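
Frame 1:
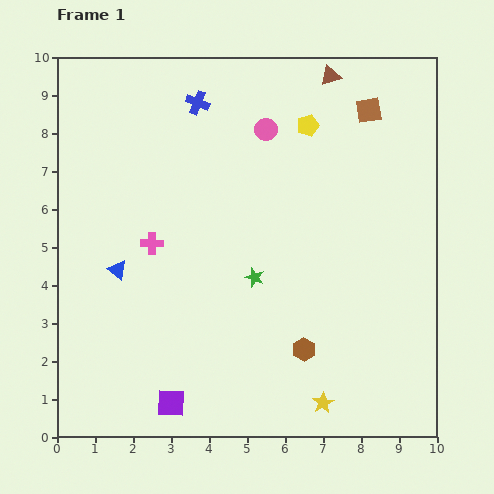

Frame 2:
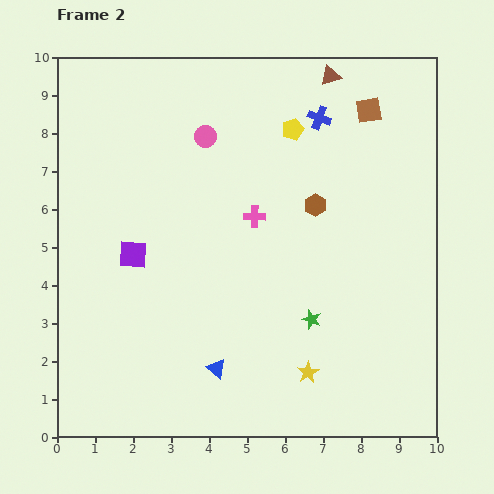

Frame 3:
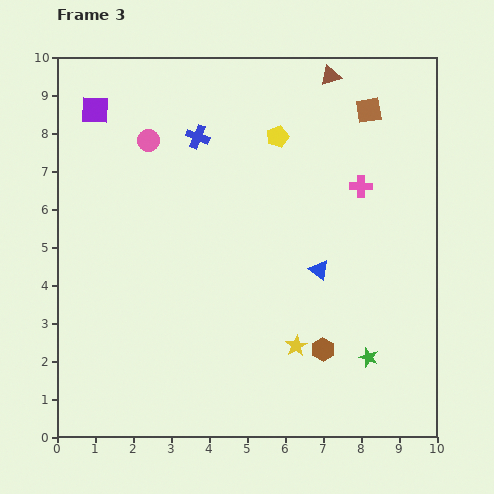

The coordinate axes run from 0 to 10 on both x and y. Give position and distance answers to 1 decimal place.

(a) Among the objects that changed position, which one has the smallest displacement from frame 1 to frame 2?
the yellow pentagon

(moved 0.4)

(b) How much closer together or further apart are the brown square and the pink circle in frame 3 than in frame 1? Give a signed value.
+3.2

Distance in frame 1: 2.7. Distance in frame 3: 5.9.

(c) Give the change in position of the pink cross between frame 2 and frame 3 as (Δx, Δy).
(2.8, 0.8)

The pink cross was at (5.2, 5.8) in frame 2 and (8.0, 6.6) in frame 3.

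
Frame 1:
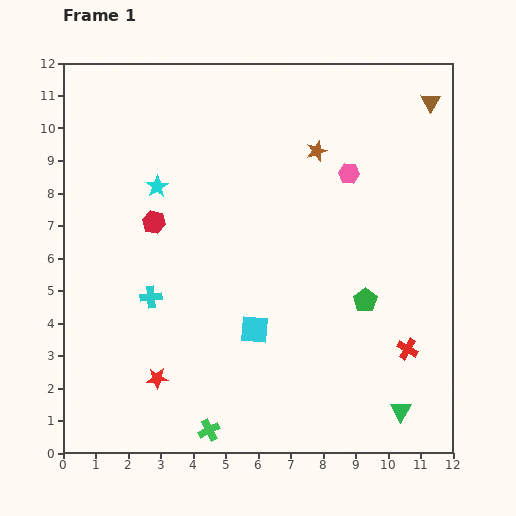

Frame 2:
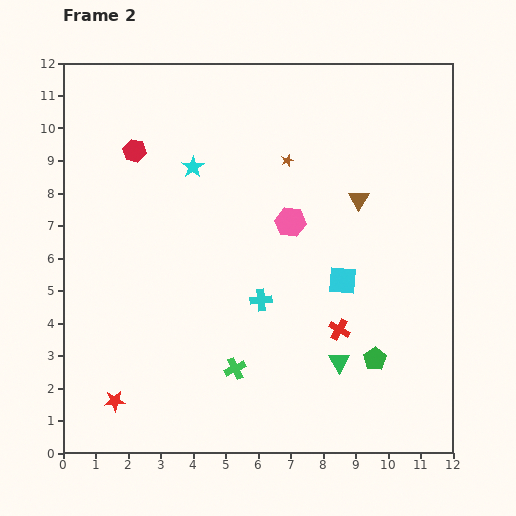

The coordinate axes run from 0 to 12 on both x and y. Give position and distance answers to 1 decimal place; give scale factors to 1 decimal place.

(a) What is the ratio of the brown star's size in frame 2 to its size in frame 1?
0.6×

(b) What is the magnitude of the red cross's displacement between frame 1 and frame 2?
2.2

The red cross moved from (10.6, 3.2) to (8.5, 3.8), a distance of √(2.1² + 0.6²) ≈ 2.2.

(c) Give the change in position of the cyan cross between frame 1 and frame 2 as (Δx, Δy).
(3.4, -0.1)

The cyan cross was at (2.7, 4.8) in frame 1 and (6.1, 4.7) in frame 2.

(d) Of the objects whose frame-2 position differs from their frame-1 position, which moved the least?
the brown star

(moved 0.9)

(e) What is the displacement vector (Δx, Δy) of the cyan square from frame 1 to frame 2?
(2.7, 1.5)

The cyan square was at (5.9, 3.8) in frame 1 and (8.6, 5.3) in frame 2.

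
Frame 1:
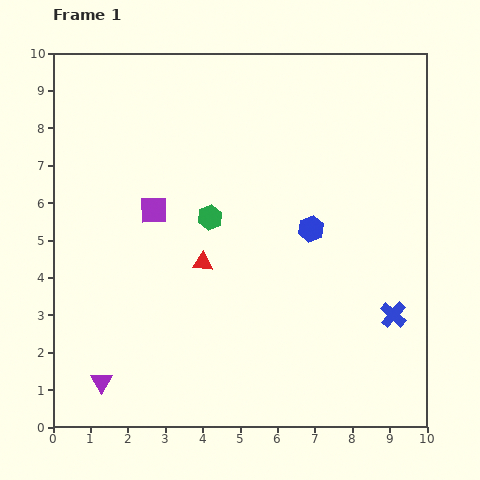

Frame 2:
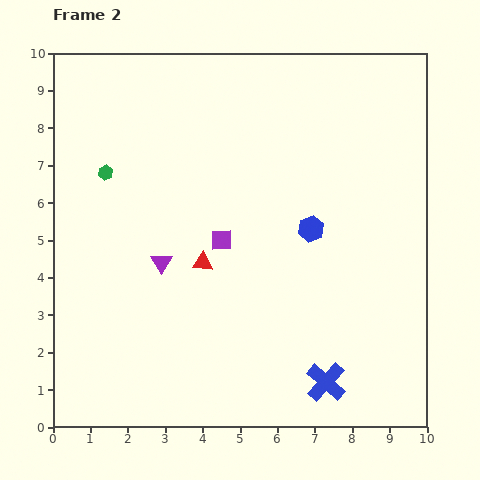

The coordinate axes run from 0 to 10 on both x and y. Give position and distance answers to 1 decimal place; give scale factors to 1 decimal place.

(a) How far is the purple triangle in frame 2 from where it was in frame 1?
3.6

The purple triangle moved from (1.3, 1.2) to (2.9, 4.4), a distance of √(1.6² + 3.2²) ≈ 3.6.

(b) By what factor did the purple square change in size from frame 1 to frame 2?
0.8×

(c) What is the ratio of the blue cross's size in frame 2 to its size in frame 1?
1.5×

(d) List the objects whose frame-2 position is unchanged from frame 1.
the blue hexagon, the red triangle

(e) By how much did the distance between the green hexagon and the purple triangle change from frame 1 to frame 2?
-2.5

Distance in frame 1: 5.3. Distance in frame 2: 2.8.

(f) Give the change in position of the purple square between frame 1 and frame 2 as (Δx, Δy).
(1.8, -0.8)

The purple square was at (2.7, 5.8) in frame 1 and (4.5, 5.0) in frame 2.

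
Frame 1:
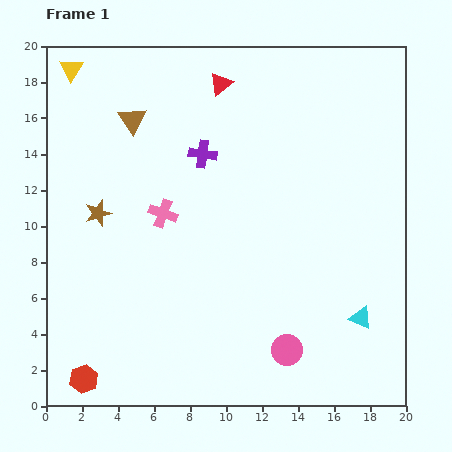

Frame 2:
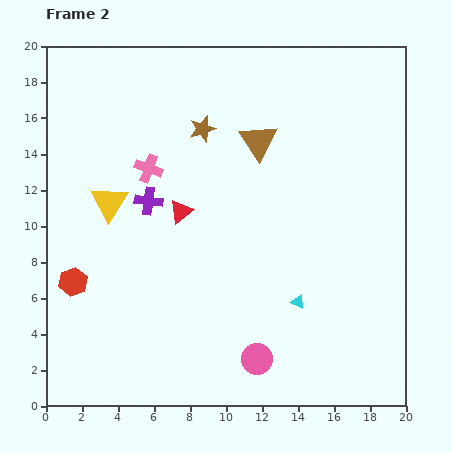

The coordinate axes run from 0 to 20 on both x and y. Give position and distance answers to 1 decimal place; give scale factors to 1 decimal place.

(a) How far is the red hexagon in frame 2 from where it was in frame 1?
5.4

The red hexagon moved from (2.1, 1.5) to (1.5, 6.9), a distance of √(0.6² + 5.4²) ≈ 5.4.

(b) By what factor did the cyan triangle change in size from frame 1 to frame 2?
0.6×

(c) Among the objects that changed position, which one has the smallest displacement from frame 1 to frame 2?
the pink circle

(moved 1.8)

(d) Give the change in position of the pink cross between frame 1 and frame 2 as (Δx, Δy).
(-0.8, 2.5)

The pink cross was at (6.5, 10.7) in frame 1 and (5.7, 13.2) in frame 2.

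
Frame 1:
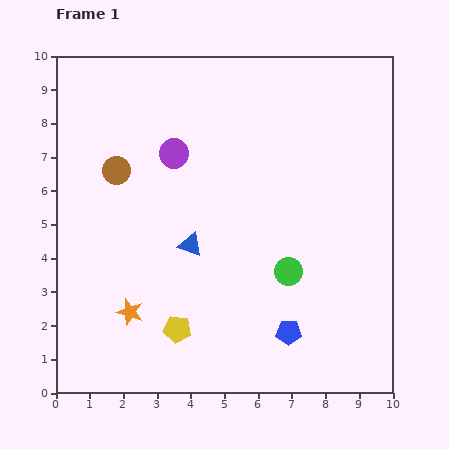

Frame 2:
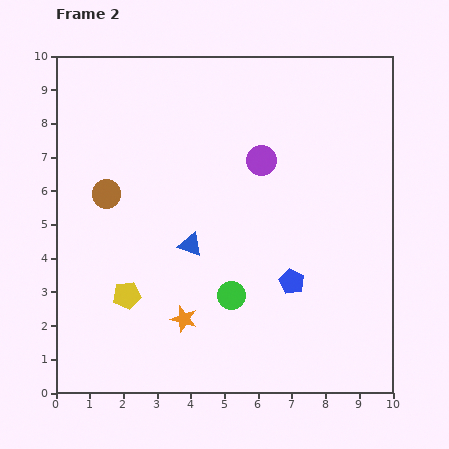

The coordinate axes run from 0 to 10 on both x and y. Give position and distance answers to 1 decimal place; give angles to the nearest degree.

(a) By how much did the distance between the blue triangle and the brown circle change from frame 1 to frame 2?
-0.2

Distance in frame 1: 3.1. Distance in frame 2: 2.9.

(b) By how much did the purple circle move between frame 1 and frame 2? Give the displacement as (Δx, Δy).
(2.6, -0.2)

The purple circle was at (3.5, 7.1) in frame 1 and (6.1, 6.9) in frame 2.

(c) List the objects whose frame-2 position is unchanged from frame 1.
the blue triangle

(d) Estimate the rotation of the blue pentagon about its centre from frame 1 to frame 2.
25° clockwise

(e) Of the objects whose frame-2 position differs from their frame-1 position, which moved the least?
the brown circle

(moved 0.8)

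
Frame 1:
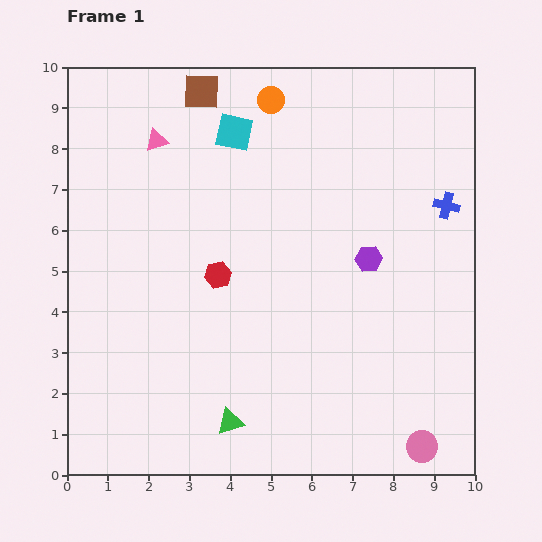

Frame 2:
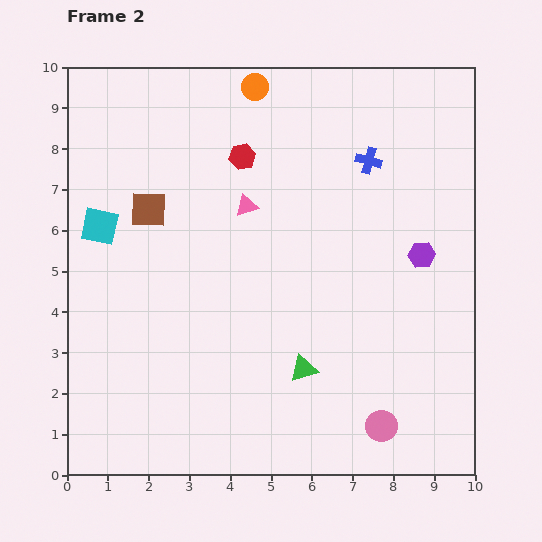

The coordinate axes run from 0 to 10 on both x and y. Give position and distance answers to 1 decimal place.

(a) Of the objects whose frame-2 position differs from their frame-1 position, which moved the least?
the orange circle

(moved 0.5)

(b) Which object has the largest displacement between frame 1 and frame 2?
the cyan square

(moved 4.0; next 3.2)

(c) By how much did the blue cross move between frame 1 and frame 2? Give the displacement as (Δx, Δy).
(-1.9, 1.1)

The blue cross was at (9.3, 6.6) in frame 1 and (7.4, 7.7) in frame 2.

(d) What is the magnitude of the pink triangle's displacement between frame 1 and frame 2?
2.7

The pink triangle moved from (2.2, 8.2) to (4.4, 6.6), a distance of √(2.2² + 1.6²) ≈ 2.7.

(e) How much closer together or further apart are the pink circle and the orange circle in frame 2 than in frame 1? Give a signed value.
-0.4

Distance in frame 1: 9.3. Distance in frame 2: 8.9.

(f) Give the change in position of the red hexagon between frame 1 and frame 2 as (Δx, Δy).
(0.6, 2.9)

The red hexagon was at (3.7, 4.9) in frame 1 and (4.3, 7.8) in frame 2.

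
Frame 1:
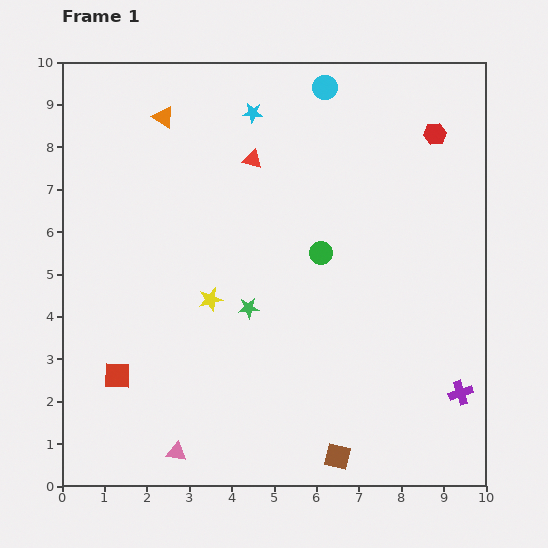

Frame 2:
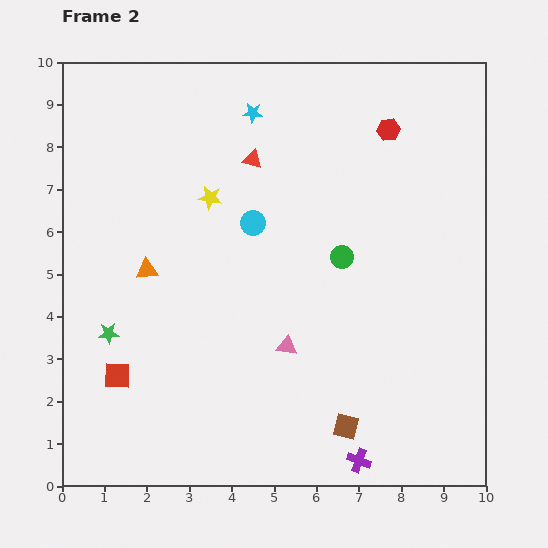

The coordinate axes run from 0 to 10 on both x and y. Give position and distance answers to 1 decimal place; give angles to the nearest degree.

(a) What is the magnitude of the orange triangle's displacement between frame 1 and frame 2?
3.6

The orange triangle moved from (2.4, 8.7) to (2.0, 5.1), a distance of √(0.4² + 3.6²) ≈ 3.6.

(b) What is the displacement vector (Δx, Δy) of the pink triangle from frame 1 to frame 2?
(2.6, 2.5)

The pink triangle was at (2.7, 0.8) in frame 1 and (5.3, 3.3) in frame 2.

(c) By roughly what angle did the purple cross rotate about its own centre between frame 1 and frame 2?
38° clockwise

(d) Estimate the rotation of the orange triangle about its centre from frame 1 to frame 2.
38° counter-clockwise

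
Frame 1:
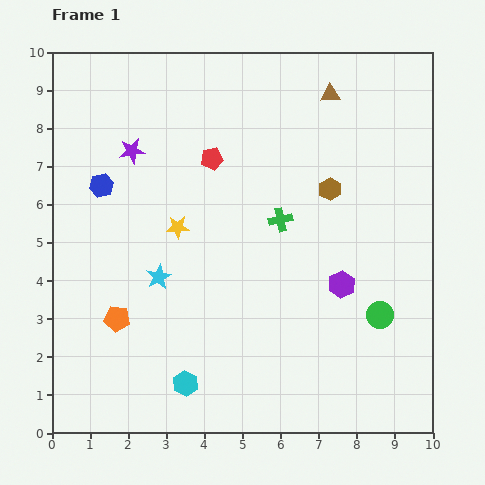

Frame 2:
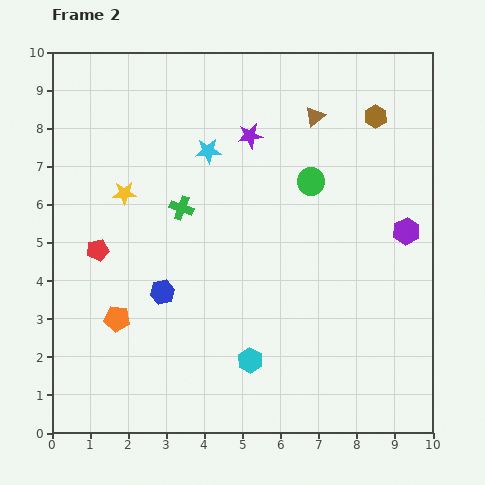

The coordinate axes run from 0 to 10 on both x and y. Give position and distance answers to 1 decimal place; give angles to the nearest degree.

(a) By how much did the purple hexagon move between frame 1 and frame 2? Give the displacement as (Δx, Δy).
(1.7, 1.4)

The purple hexagon was at (7.6, 3.9) in frame 1 and (9.3, 5.3) in frame 2.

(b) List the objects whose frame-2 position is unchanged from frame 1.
the orange pentagon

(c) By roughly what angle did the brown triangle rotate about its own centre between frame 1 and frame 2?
36° counter-clockwise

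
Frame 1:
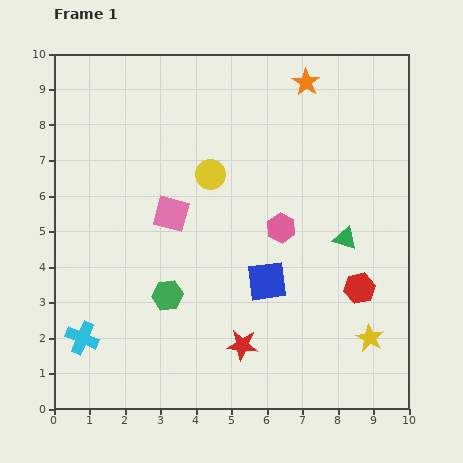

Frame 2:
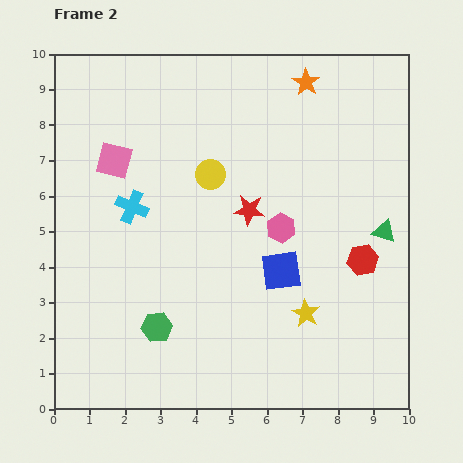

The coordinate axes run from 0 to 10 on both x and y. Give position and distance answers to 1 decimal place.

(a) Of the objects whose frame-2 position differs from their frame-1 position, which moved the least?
the blue square

(moved 0.5)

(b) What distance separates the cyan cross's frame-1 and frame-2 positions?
4.0

The cyan cross moved from (0.8, 2.0) to (2.2, 5.7), a distance of √(1.4² + 3.7²) ≈ 4.0.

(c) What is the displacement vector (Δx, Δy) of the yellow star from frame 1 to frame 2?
(-1.8, 0.7)

The yellow star was at (8.9, 2.0) in frame 1 and (7.1, 2.7) in frame 2.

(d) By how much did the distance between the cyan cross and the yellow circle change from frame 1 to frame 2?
-3.4

Distance in frame 1: 5.8. Distance in frame 2: 2.4.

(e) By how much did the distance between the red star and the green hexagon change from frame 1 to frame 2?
+1.7

Distance in frame 1: 2.5. Distance in frame 2: 4.2.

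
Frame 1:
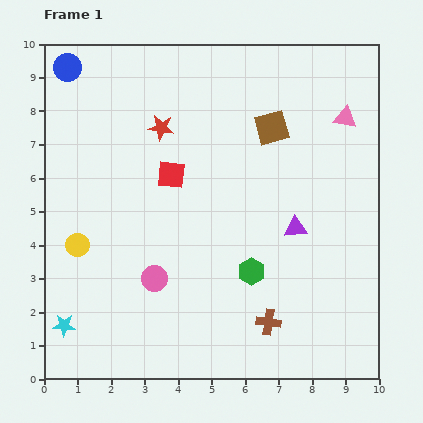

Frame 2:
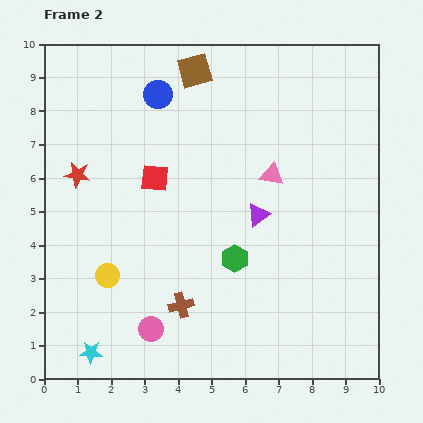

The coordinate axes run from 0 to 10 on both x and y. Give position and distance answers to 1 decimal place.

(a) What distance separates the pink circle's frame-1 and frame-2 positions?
1.5

The pink circle moved from (3.3, 3.0) to (3.2, 1.5), a distance of √(0.1² + 1.5²) ≈ 1.5.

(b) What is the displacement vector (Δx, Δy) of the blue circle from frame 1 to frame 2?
(2.7, -0.8)

The blue circle was at (0.7, 9.3) in frame 1 and (3.4, 8.5) in frame 2.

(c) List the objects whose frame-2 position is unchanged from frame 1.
none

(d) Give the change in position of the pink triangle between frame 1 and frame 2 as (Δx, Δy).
(-2.2, -1.7)

The pink triangle was at (9.0, 7.8) in frame 1 and (6.8, 6.1) in frame 2.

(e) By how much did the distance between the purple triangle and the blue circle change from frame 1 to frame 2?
-3.6

Distance in frame 1: 8.3. Distance in frame 2: 4.7.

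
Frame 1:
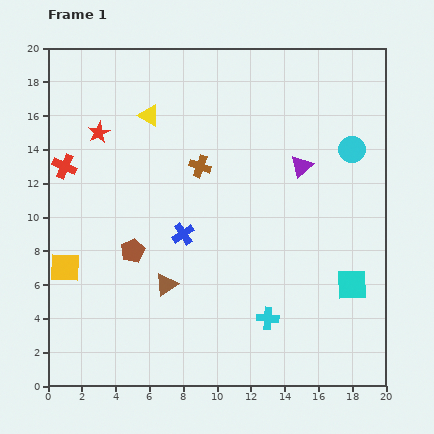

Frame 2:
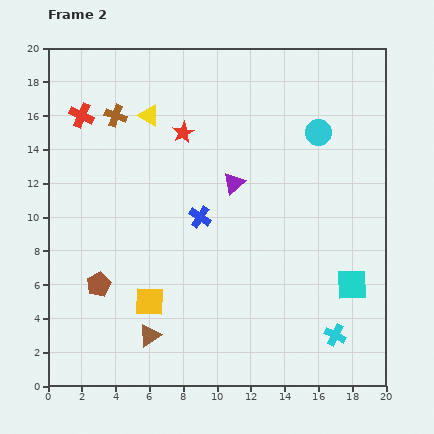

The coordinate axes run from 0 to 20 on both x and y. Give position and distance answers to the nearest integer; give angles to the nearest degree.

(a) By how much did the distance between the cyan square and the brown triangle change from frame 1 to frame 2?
+1

Distance in frame 1: 11. Distance in frame 2: 12.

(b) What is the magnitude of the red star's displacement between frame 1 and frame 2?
5

The red star moved from (3, 15) to (8, 15), a distance of √(5² + 0²) ≈ 5.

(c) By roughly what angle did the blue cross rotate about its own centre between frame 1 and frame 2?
23° counter-clockwise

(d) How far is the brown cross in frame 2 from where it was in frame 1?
6

The brown cross moved from (9, 13) to (4, 16), a distance of √(5² + 3²) ≈ 6.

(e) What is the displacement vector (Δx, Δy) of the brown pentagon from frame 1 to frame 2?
(-2, -2)

The brown pentagon was at (5, 8) in frame 1 and (3, 6) in frame 2.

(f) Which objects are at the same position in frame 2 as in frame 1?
the cyan square, the yellow triangle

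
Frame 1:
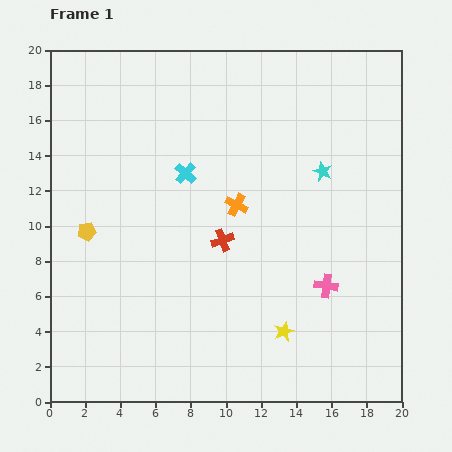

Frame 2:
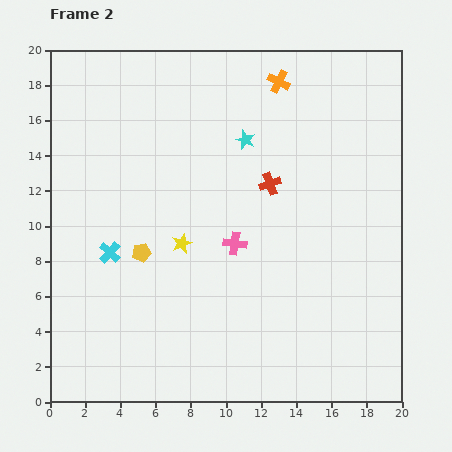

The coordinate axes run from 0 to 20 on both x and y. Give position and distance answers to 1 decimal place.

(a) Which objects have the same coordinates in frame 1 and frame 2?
none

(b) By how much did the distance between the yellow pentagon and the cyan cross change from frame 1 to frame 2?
-4.7

Distance in frame 1: 6.5. Distance in frame 2: 1.8.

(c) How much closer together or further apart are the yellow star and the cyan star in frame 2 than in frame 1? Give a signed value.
-2.5

Distance in frame 1: 9.4. Distance in frame 2: 6.9.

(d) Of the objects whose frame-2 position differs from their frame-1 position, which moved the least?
the yellow pentagon

(moved 3.3)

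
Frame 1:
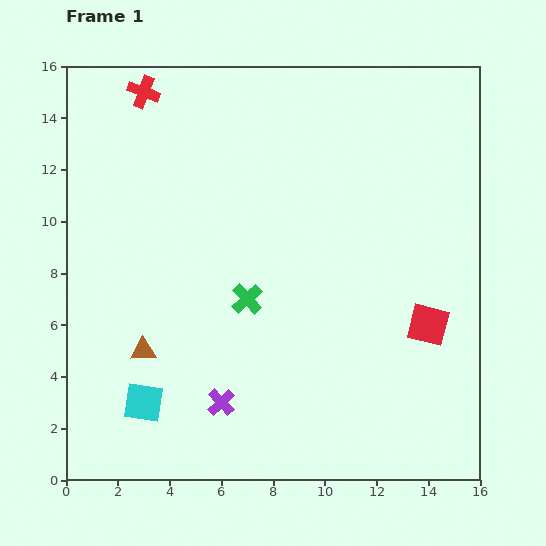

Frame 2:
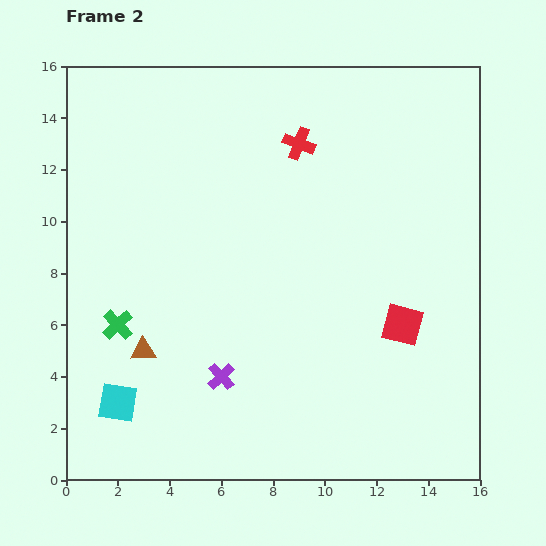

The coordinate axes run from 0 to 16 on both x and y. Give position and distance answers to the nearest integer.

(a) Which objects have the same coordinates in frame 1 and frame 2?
the brown triangle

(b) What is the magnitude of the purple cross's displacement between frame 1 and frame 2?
1

The purple cross moved from (6, 3) to (6, 4), a distance of √(0² + 1²) ≈ 1.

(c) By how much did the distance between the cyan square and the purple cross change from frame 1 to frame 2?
+1

Distance in frame 1: 3. Distance in frame 2: 4.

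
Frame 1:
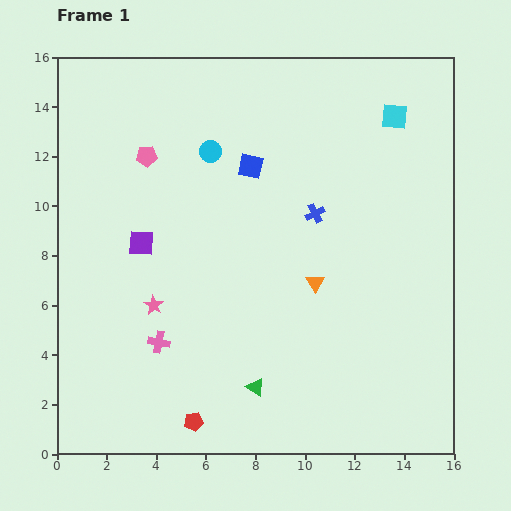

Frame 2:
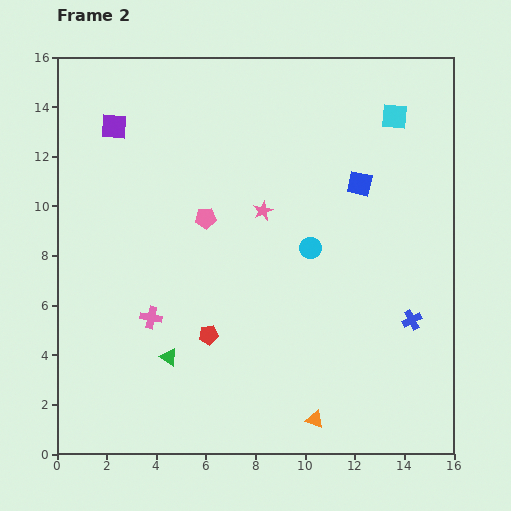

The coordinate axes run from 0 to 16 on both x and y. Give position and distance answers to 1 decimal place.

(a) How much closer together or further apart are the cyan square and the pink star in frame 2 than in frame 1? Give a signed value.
-5.8

Distance in frame 1: 12.3. Distance in frame 2: 6.5.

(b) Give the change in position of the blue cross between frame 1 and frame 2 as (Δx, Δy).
(3.9, -4.3)

The blue cross was at (10.4, 9.7) in frame 1 and (14.3, 5.4) in frame 2.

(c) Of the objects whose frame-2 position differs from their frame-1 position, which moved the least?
the pink cross

(moved 1.0)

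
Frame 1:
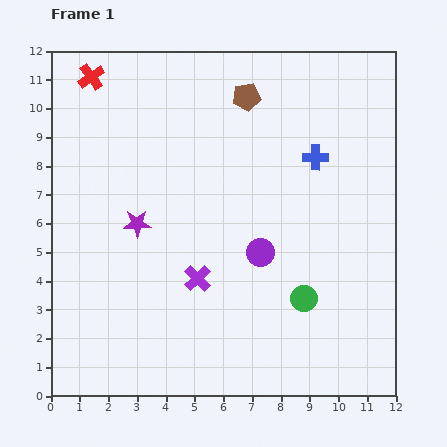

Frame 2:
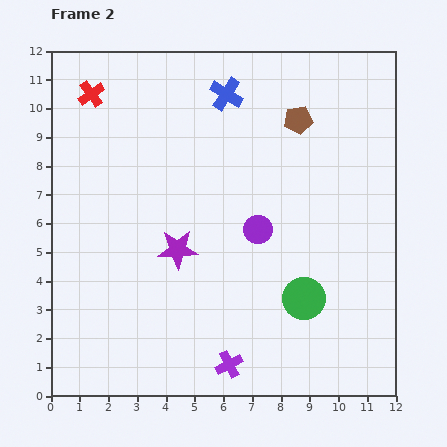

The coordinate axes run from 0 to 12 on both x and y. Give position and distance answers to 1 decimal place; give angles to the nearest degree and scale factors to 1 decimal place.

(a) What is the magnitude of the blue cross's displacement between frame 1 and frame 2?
3.8

The blue cross moved from (9.2, 8.3) to (6.1, 10.5), a distance of √(3.1² + 2.2²) ≈ 3.8.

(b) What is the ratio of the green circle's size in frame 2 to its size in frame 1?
1.6×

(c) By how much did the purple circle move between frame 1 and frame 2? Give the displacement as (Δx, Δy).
(-0.1, 0.8)

The purple circle was at (7.3, 5.0) in frame 1 and (7.2, 5.8) in frame 2.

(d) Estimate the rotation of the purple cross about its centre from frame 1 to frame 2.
17° clockwise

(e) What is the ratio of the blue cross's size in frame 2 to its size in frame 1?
1.4×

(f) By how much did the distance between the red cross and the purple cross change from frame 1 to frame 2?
+2.7

Distance in frame 1: 7.9. Distance in frame 2: 10.6.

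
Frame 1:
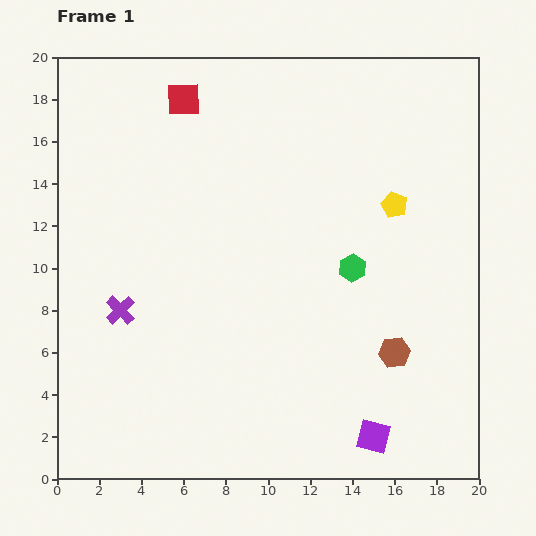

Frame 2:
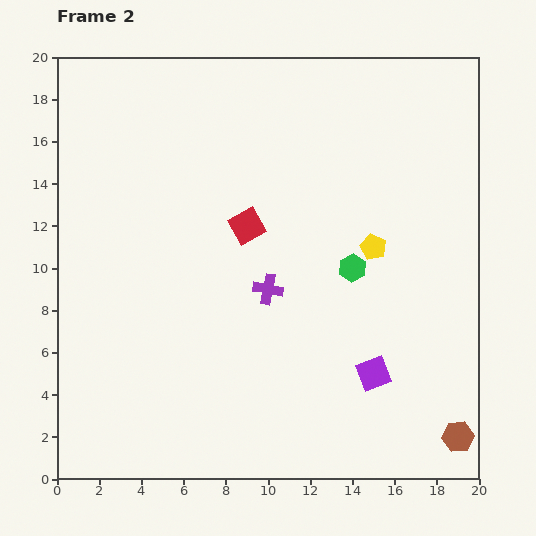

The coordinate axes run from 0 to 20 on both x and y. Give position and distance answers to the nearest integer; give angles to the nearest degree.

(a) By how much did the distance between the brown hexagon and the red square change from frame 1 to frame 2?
-2

Distance in frame 1: 16. Distance in frame 2: 14.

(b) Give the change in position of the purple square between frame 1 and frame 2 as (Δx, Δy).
(0, 3)

The purple square was at (15, 2) in frame 1 and (15, 5) in frame 2.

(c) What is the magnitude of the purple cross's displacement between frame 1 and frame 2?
7

The purple cross moved from (3, 8) to (10, 9), a distance of √(7² + 1²) ≈ 7.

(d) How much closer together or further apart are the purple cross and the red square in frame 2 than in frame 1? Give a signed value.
-7

Distance in frame 1: 10. Distance in frame 2: 3.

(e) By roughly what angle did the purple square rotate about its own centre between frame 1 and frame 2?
37° counter-clockwise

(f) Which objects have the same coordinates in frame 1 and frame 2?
the green hexagon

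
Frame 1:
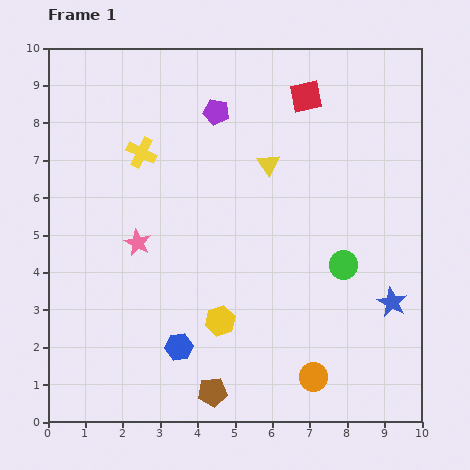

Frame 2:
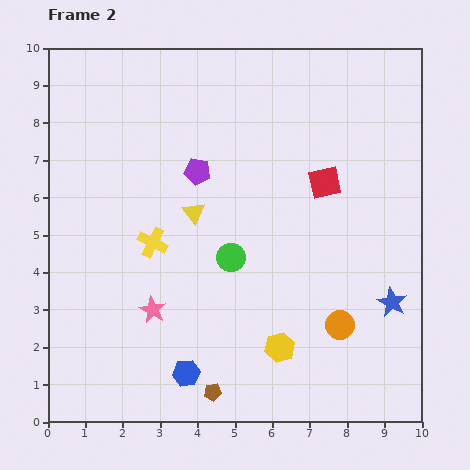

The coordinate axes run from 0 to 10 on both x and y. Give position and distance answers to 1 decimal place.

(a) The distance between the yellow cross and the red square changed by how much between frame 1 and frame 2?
+0.3

Distance in frame 1: 4.6. Distance in frame 2: 4.9.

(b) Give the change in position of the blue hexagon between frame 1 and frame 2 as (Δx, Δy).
(0.2, -0.7)

The blue hexagon was at (3.5, 2.0) in frame 1 and (3.7, 1.3) in frame 2.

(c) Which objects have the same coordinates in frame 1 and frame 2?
the blue star, the brown pentagon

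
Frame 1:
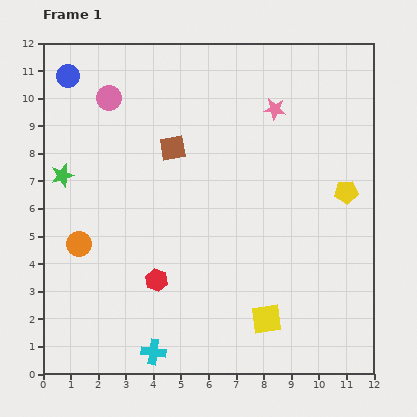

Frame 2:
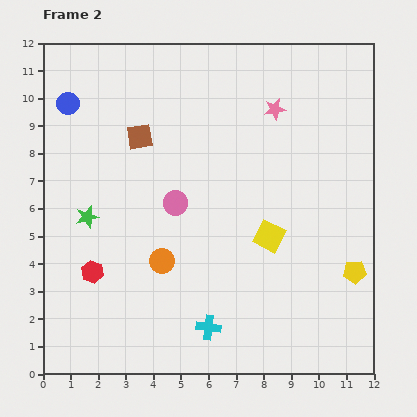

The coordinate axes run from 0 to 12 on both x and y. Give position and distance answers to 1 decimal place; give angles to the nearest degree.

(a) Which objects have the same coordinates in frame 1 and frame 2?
the pink star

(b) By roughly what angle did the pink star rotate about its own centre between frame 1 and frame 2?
16° counter-clockwise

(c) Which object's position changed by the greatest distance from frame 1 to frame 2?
the pink circle

(moved 4.5; next 3.1)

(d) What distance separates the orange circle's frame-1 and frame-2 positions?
3.1

The orange circle moved from (1.3, 4.7) to (4.3, 4.1), a distance of √(3.0² + 0.6²) ≈ 3.1.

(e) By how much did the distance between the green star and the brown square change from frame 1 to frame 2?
-0.6

Distance in frame 1: 4.1. Distance in frame 2: 3.5.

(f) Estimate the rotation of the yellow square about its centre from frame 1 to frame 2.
36° clockwise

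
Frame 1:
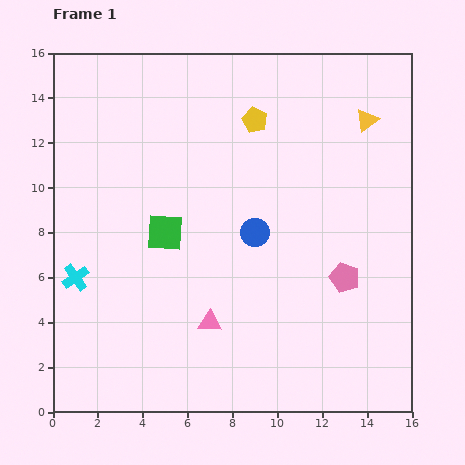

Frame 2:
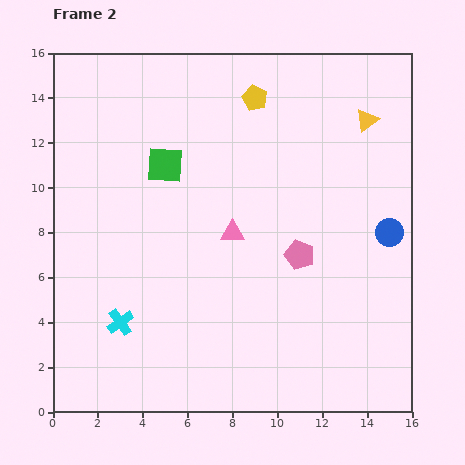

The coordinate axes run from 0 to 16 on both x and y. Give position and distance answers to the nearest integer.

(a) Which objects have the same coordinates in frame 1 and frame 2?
the yellow triangle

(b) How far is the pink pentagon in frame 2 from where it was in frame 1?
2

The pink pentagon moved from (13, 6) to (11, 7), a distance of √(2² + 1²) ≈ 2.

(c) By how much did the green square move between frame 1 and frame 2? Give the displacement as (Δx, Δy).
(0, 3)

The green square was at (5, 8) in frame 1 and (5, 11) in frame 2.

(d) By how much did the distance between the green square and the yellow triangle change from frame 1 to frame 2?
-1

Distance in frame 1: 10. Distance in frame 2: 9.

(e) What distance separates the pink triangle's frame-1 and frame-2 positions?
4

The pink triangle moved from (7, 4) to (8, 8), a distance of √(1² + 4²) ≈ 4.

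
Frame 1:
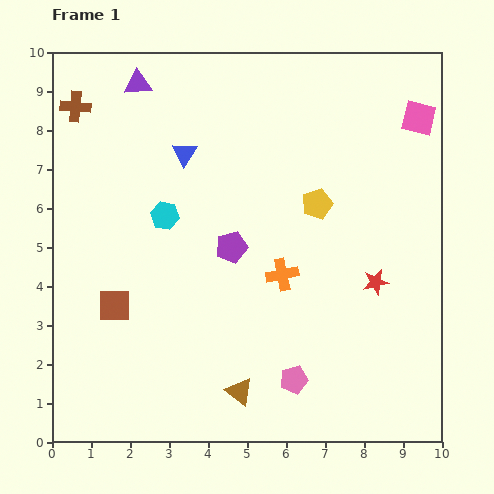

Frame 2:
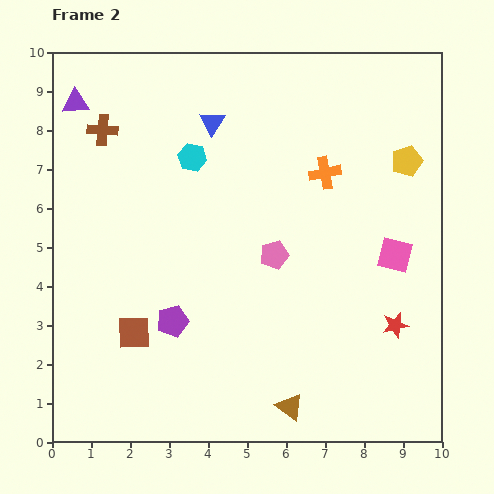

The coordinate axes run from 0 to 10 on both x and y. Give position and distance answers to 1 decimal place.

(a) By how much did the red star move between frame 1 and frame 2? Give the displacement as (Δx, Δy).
(0.5, -1.1)

The red star was at (8.3, 4.1) in frame 1 and (8.8, 3.0) in frame 2.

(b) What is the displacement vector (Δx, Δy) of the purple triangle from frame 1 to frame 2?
(-1.6, -0.5)

The purple triangle was at (2.2, 9.2) in frame 1 and (0.6, 8.7) in frame 2.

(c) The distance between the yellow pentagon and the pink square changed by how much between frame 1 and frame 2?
-1.0

Distance in frame 1: 3.4. Distance in frame 2: 2.4.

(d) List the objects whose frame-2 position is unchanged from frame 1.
none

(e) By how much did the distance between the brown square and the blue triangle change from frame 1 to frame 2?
+1.5

Distance in frame 1: 4.3. Distance in frame 2: 5.8.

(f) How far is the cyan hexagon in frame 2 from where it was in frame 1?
1.7

The cyan hexagon moved from (2.9, 5.8) to (3.6, 7.3), a distance of √(0.7² + 1.5²) ≈ 1.7.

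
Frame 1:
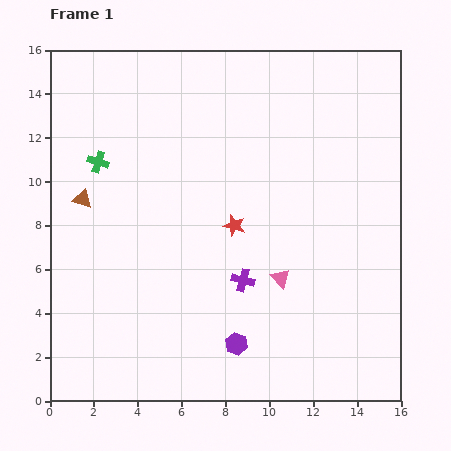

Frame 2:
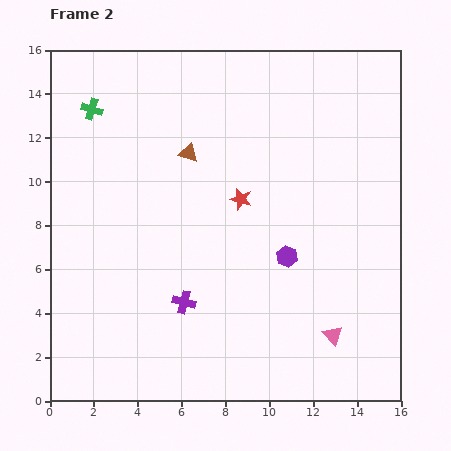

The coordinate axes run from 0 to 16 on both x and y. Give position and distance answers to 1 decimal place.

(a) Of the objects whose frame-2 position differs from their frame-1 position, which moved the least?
the red star

(moved 1.2)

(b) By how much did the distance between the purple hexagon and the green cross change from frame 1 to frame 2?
+0.7

Distance in frame 1: 10.4. Distance in frame 2: 11.1.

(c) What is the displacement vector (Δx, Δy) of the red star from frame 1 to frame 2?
(0.3, 1.2)

The red star was at (8.4, 8.0) in frame 1 and (8.7, 9.2) in frame 2.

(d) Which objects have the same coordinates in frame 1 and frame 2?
none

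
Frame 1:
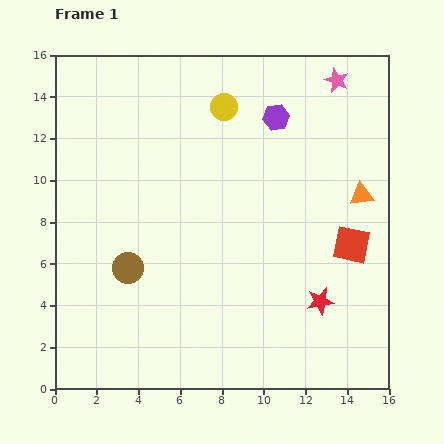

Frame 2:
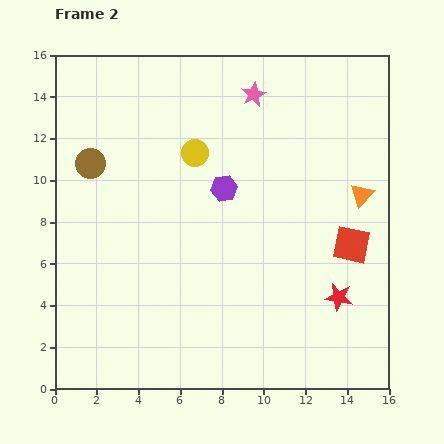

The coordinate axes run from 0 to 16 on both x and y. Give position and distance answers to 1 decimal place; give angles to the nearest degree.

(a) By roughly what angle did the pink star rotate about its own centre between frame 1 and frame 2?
23° clockwise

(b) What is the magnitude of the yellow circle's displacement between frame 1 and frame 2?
2.6

The yellow circle moved from (8.1, 13.5) to (6.7, 11.3), a distance of √(1.4² + 2.2²) ≈ 2.6.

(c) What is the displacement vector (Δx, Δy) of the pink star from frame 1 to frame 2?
(-4.0, -0.7)

The pink star was at (13.5, 14.8) in frame 1 and (9.5, 14.1) in frame 2.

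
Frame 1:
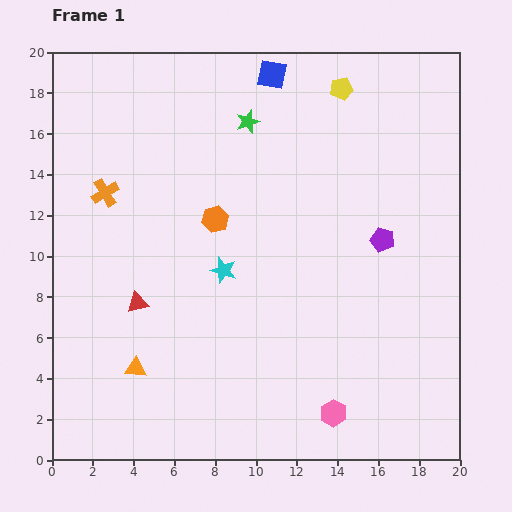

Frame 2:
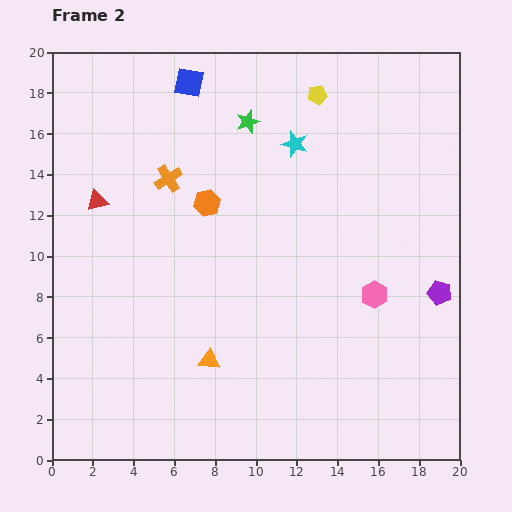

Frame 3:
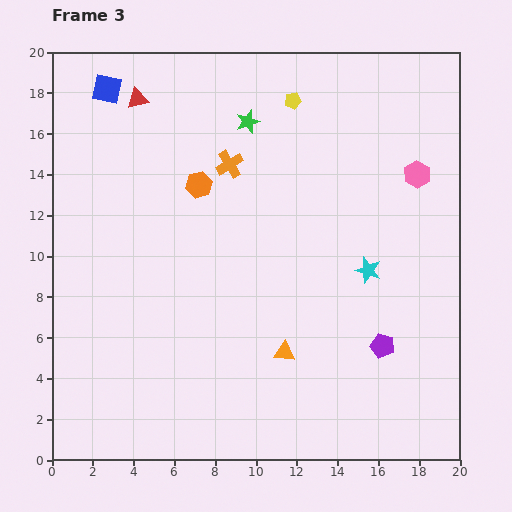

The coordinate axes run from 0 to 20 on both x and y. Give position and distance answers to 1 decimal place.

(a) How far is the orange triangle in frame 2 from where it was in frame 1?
3.6

The orange triangle moved from (4.1, 4.5) to (7.7, 4.9), a distance of √(3.6² + 0.4²) ≈ 3.6.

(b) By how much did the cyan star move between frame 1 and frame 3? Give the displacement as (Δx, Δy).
(7.1, 0.0)

The cyan star was at (8.4, 9.3) in frame 1 and (15.5, 9.3) in frame 3.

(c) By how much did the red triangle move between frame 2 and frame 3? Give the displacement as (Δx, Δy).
(2.0, 5.0)

The red triangle was at (2.2, 12.7) in frame 2 and (4.2, 17.7) in frame 3.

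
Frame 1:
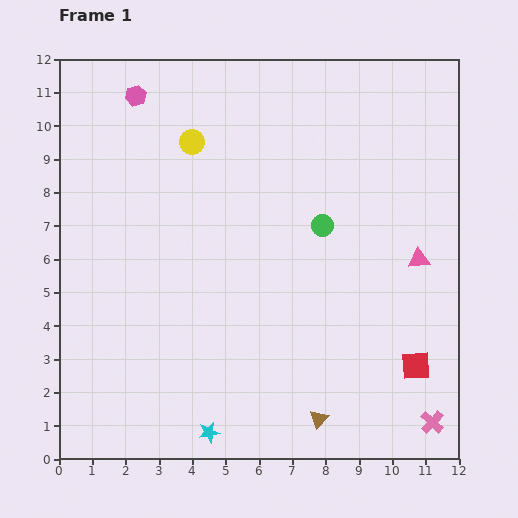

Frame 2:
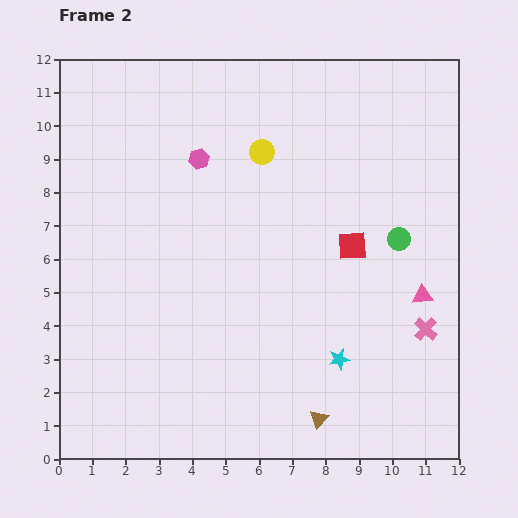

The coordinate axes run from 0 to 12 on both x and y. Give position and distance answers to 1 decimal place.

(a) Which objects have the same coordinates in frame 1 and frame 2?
the brown triangle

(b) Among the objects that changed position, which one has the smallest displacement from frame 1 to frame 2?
the pink triangle

(moved 1.1)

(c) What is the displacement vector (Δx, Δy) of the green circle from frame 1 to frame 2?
(2.3, -0.4)

The green circle was at (7.9, 7.0) in frame 1 and (10.2, 6.6) in frame 2.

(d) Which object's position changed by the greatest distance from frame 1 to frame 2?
the cyan star

(moved 4.5; next 4.1)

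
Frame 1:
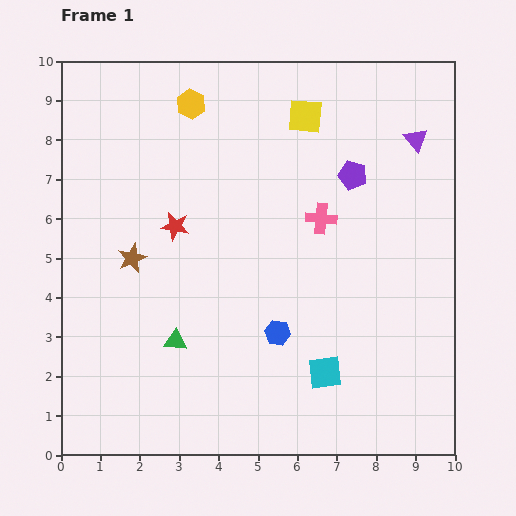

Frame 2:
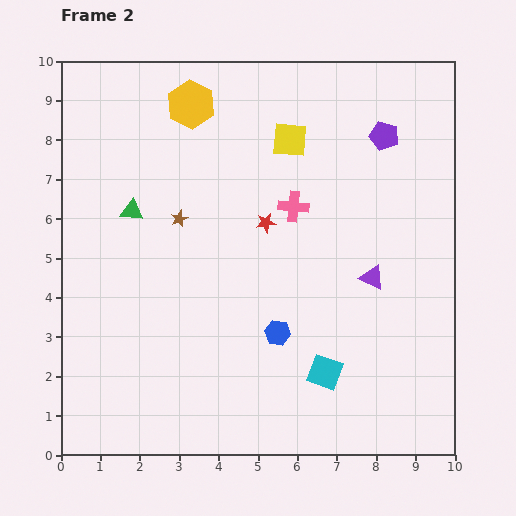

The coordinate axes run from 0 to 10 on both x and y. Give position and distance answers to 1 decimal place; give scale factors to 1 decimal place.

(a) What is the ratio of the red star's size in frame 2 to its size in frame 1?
0.7×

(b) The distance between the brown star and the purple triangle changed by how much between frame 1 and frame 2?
-2.7

Distance in frame 1: 7.8. Distance in frame 2: 5.1.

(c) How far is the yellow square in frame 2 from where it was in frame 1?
0.7

The yellow square moved from (6.2, 8.6) to (5.8, 8.0), a distance of √(0.4² + 0.6²) ≈ 0.7.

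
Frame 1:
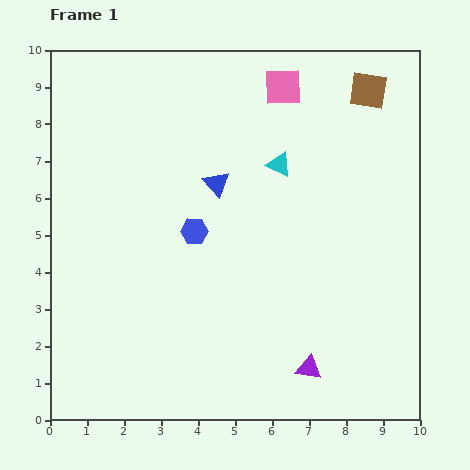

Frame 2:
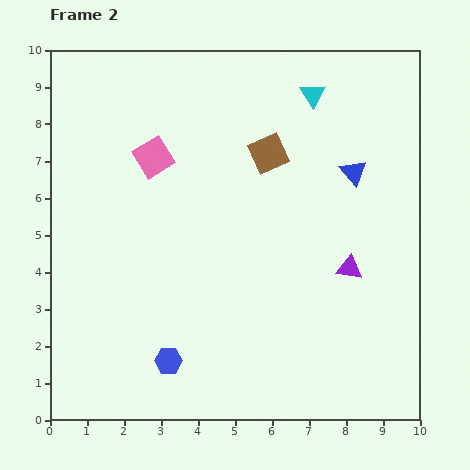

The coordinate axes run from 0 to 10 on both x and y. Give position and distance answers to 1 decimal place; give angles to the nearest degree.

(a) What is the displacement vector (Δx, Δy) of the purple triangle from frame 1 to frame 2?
(1.1, 2.7)

The purple triangle was at (7.0, 1.4) in frame 1 and (8.1, 4.1) in frame 2.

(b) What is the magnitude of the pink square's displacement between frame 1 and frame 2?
4.0

The pink square moved from (6.3, 9.0) to (2.8, 7.1), a distance of √(3.5² + 1.9²) ≈ 4.0.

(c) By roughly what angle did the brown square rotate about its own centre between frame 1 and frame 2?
32° counter-clockwise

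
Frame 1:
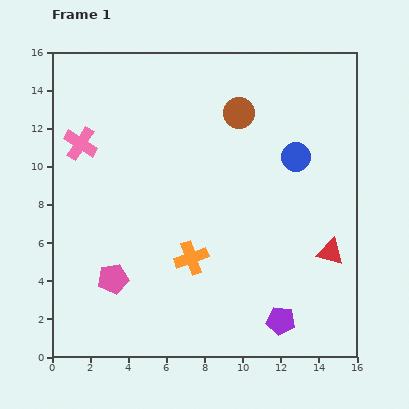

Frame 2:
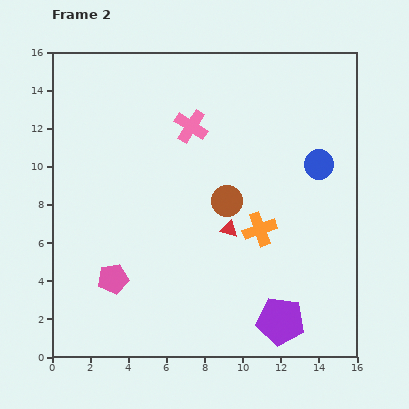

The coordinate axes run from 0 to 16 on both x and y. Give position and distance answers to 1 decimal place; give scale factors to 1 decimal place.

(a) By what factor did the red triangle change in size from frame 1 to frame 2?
0.6×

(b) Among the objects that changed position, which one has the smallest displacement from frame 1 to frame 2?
the blue circle

(moved 1.3)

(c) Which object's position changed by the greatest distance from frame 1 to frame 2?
the pink cross

(moved 5.9; next 5.4)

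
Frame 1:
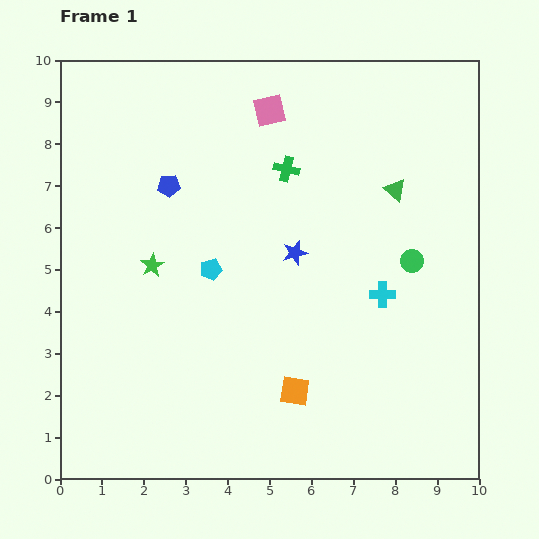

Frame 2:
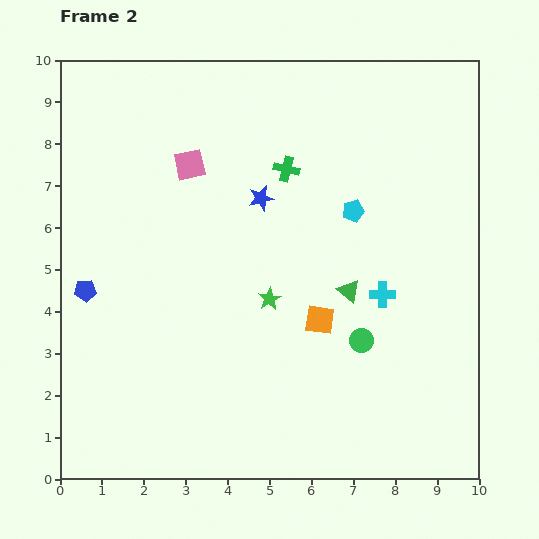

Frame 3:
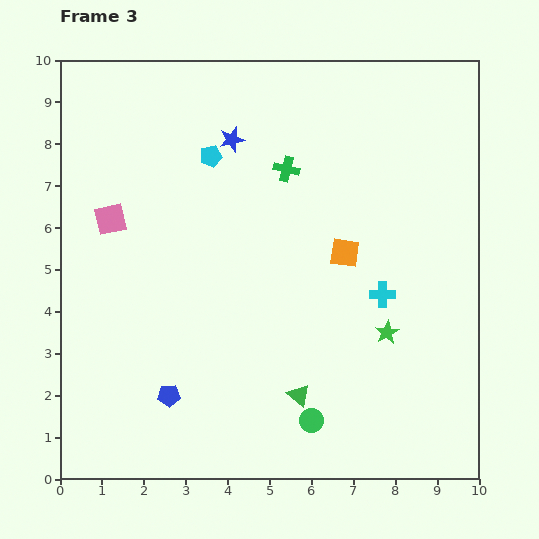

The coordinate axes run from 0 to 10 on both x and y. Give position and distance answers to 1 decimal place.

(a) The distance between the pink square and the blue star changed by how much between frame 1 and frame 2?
-1.6

Distance in frame 1: 3.5. Distance in frame 2: 1.9.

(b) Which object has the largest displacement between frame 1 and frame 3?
the green star

(moved 5.8; next 5.4)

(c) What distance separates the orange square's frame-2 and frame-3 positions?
1.7

The orange square moved from (6.2, 3.8) to (6.8, 5.4), a distance of √(0.6² + 1.6²) ≈ 1.7.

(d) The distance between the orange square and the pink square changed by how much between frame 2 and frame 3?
+0.9

Distance in frame 2: 4.8. Distance in frame 3: 5.7.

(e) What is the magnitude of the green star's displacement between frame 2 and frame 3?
2.9

The green star moved from (5.0, 4.3) to (7.8, 3.5), a distance of √(2.8² + 0.8²) ≈ 2.9.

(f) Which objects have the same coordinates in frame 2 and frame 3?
the cyan cross, the green cross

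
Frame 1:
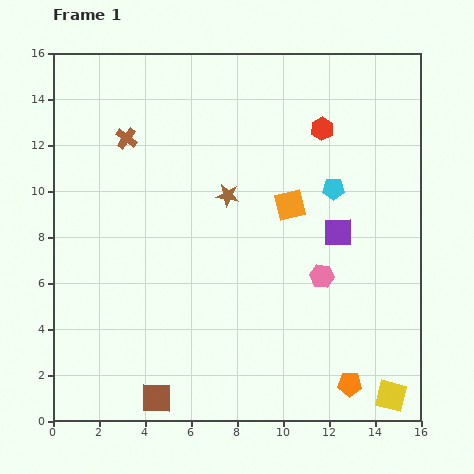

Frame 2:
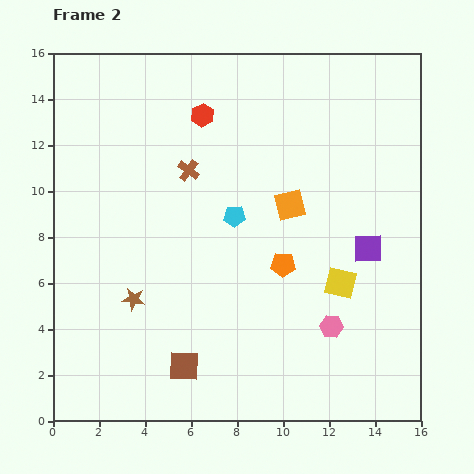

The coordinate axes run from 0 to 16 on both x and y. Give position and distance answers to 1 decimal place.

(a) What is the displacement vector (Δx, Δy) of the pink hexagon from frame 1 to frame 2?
(0.4, -2.2)

The pink hexagon was at (11.7, 6.3) in frame 1 and (12.1, 4.1) in frame 2.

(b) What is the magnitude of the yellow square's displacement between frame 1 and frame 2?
5.4

The yellow square moved from (14.7, 1.1) to (12.5, 6.0), a distance of √(2.2² + 4.9²) ≈ 5.4.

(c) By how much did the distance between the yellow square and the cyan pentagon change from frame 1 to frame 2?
-3.9

Distance in frame 1: 9.3. Distance in frame 2: 5.4.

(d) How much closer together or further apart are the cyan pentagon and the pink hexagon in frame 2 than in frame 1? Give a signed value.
+2.6

Distance in frame 1: 3.8. Distance in frame 2: 6.4.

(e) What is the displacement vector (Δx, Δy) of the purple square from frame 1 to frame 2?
(1.3, -0.7)

The purple square was at (12.4, 8.2) in frame 1 and (13.7, 7.5) in frame 2.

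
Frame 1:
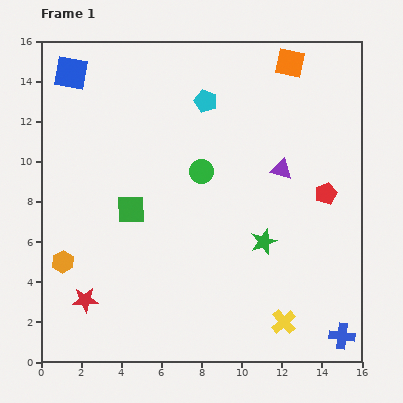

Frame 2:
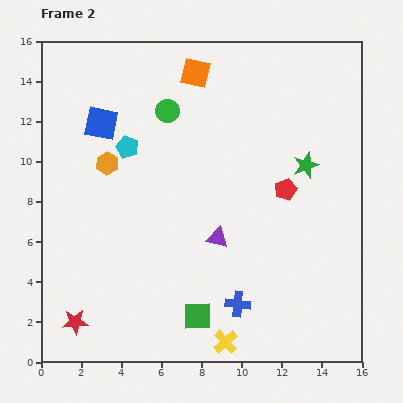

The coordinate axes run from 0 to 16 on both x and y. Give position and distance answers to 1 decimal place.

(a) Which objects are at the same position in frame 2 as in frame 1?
none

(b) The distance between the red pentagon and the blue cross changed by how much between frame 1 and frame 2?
-0.9

Distance in frame 1: 7.1. Distance in frame 2: 6.2.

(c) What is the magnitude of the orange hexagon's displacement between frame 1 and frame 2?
5.4

The orange hexagon moved from (1.1, 5.0) to (3.3, 9.9), a distance of √(2.2² + 4.9²) ≈ 5.4.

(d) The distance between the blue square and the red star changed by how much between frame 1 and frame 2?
-1.3

Distance in frame 1: 11.3. Distance in frame 2: 10.0.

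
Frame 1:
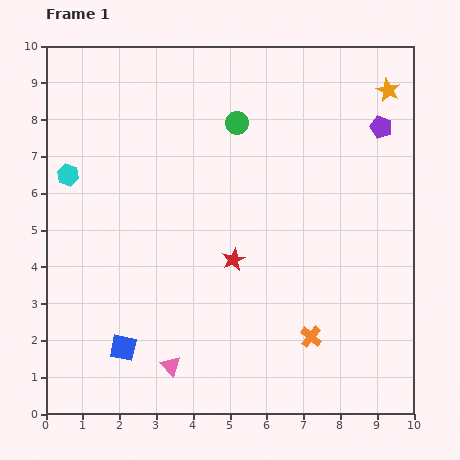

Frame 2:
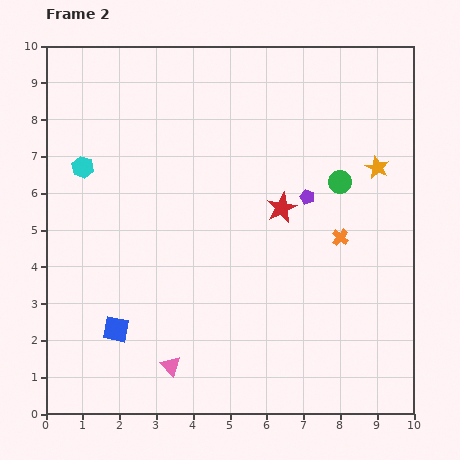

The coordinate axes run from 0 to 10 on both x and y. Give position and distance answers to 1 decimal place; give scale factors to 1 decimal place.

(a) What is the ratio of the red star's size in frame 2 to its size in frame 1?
1.3×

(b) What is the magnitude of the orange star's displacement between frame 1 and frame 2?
2.1

The orange star moved from (9.3, 8.8) to (9.0, 6.7), a distance of √(0.3² + 2.1²) ≈ 2.1.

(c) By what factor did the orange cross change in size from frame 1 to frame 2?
0.8×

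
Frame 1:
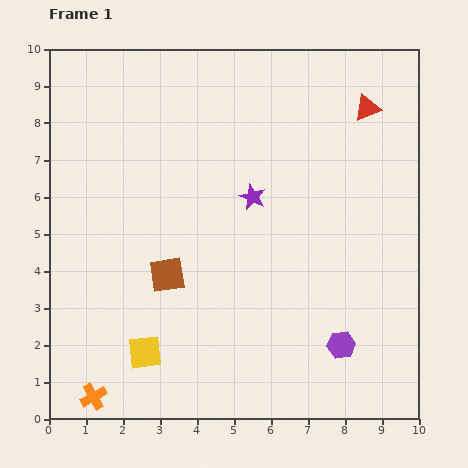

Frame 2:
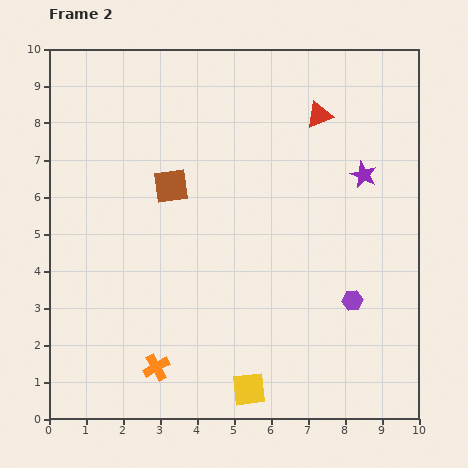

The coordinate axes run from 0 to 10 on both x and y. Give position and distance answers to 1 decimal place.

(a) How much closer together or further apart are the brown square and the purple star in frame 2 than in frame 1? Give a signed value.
+2.1

Distance in frame 1: 3.1. Distance in frame 2: 5.2.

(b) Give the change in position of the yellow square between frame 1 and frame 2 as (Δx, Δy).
(2.8, -1.0)

The yellow square was at (2.6, 1.8) in frame 1 and (5.4, 0.8) in frame 2.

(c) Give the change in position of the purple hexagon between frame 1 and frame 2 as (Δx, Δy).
(0.3, 1.2)

The purple hexagon was at (7.9, 2.0) in frame 1 and (8.2, 3.2) in frame 2.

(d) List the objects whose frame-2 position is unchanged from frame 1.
none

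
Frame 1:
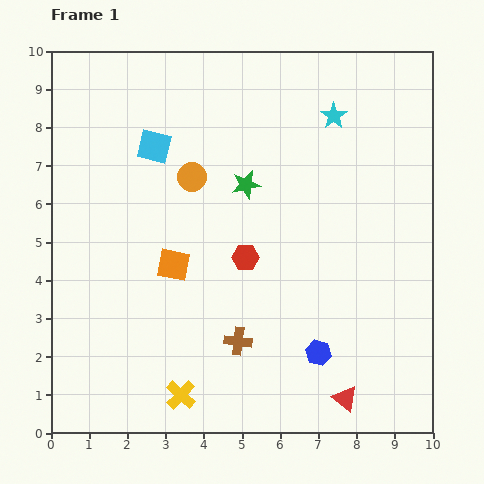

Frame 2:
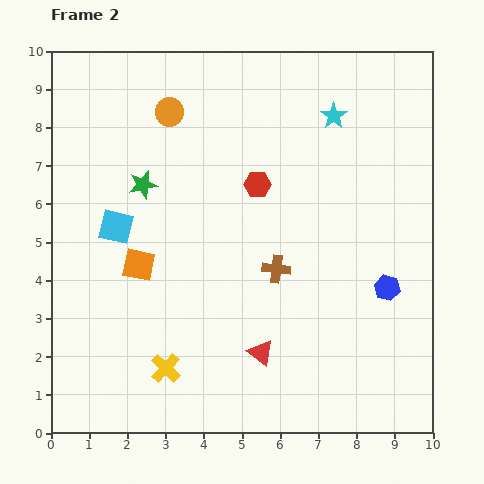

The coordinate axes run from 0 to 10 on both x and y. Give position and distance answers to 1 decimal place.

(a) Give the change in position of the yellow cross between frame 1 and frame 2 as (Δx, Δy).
(-0.4, 0.7)

The yellow cross was at (3.4, 1.0) in frame 1 and (3.0, 1.7) in frame 2.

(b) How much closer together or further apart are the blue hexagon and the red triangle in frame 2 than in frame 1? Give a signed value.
+2.3

Distance in frame 1: 1.4. Distance in frame 2: 3.7.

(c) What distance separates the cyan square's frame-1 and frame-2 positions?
2.3

The cyan square moved from (2.7, 7.5) to (1.7, 5.4), a distance of √(1.0² + 2.1²) ≈ 2.3.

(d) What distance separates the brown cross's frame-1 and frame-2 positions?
2.1

The brown cross moved from (4.9, 2.4) to (5.9, 4.3), a distance of √(1.0² + 1.9²) ≈ 2.1.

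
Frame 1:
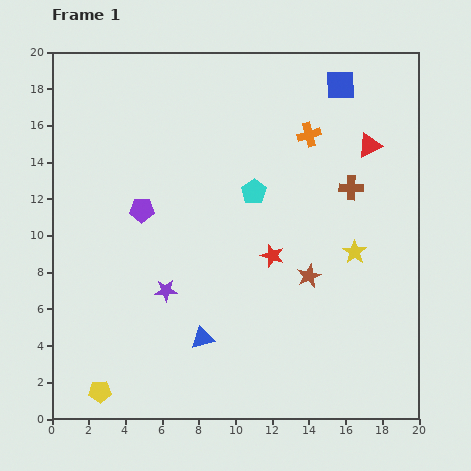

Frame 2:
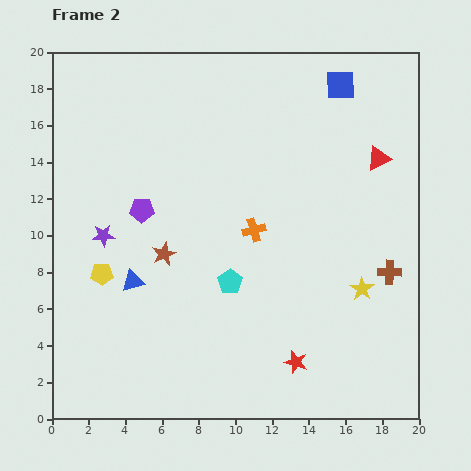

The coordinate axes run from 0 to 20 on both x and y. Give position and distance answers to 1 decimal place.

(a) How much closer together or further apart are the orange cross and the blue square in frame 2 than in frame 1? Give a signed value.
+6.0

Distance in frame 1: 3.2. Distance in frame 2: 9.2.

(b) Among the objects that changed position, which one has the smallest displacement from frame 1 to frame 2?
the red triangle

(moved 0.9)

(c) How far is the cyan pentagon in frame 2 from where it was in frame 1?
5.1

The cyan pentagon moved from (11.0, 12.4) to (9.7, 7.5), a distance of √(1.3² + 4.9²) ≈ 5.1.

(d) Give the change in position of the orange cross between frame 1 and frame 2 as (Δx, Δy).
(-3.0, -5.2)

The orange cross was at (14.0, 15.5) in frame 1 and (11.0, 10.3) in frame 2.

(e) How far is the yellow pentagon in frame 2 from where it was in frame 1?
6.4

The yellow pentagon moved from (2.6, 1.5) to (2.7, 7.9), a distance of √(0.1² + 6.4²) ≈ 6.4.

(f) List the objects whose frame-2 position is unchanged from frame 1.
the purple pentagon, the blue square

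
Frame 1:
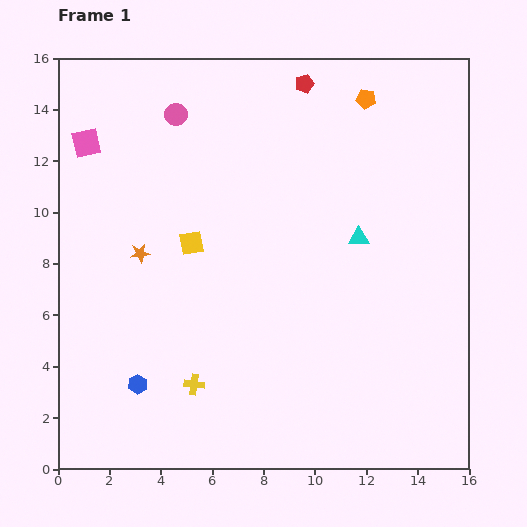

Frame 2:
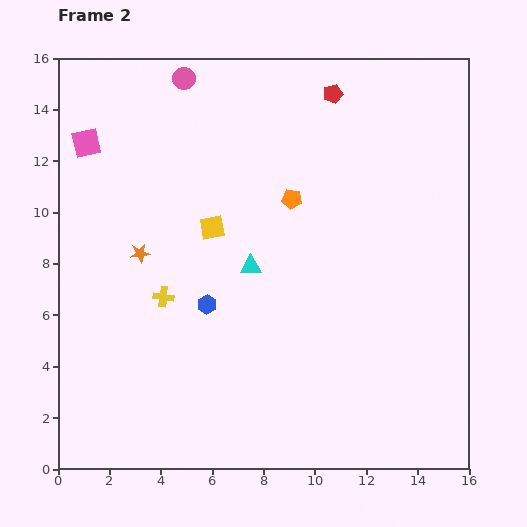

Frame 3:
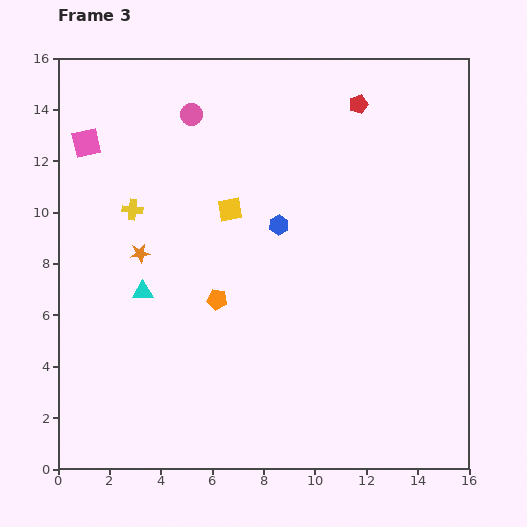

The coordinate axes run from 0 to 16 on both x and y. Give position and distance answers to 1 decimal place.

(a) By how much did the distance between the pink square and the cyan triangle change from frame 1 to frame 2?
-3.2

Distance in frame 1: 11.2. Distance in frame 2: 8.0.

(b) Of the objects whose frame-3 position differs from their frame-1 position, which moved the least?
the pink circle

(moved 0.6)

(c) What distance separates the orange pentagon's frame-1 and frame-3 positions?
9.7

The orange pentagon moved from (12.0, 14.4) to (6.2, 6.6), a distance of √(5.8² + 7.8²) ≈ 9.7.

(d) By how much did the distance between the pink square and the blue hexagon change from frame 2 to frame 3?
+0.3

Distance in frame 2: 7.9. Distance in frame 3: 8.2.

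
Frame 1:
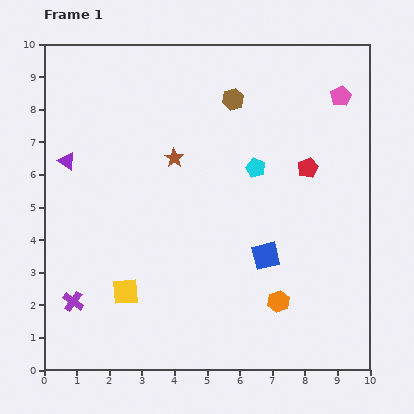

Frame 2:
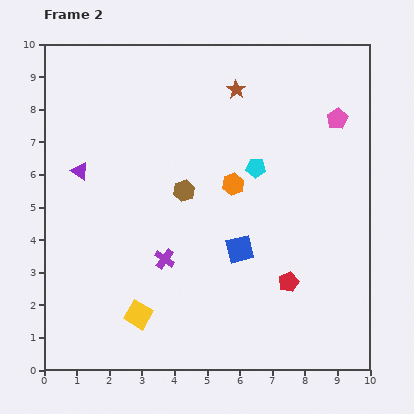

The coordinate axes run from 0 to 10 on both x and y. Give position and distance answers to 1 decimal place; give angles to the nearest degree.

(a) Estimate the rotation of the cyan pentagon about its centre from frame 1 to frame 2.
18° counter-clockwise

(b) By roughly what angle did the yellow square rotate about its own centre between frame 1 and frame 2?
34° clockwise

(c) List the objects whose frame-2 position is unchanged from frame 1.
the cyan pentagon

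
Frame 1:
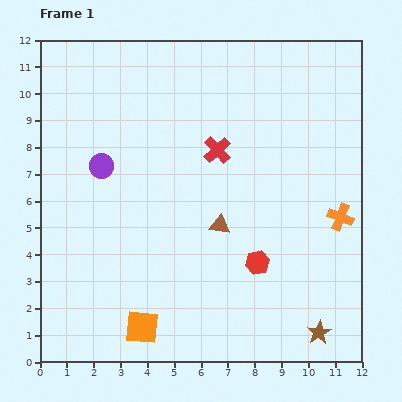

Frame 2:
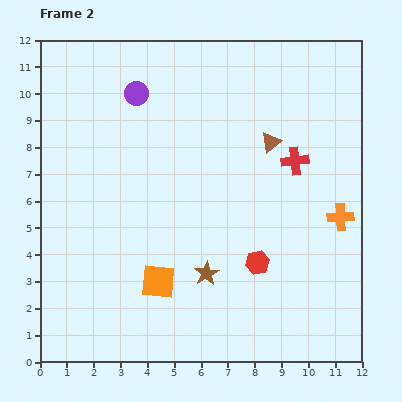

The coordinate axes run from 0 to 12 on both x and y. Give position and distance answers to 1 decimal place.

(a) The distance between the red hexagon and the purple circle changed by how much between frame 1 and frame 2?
+0.9

Distance in frame 1: 6.8. Distance in frame 2: 7.7.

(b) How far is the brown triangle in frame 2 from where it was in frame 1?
3.6

The brown triangle moved from (6.7, 5.1) to (8.6, 8.2), a distance of √(1.9² + 3.1²) ≈ 3.6.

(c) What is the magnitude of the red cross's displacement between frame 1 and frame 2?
2.9

The red cross moved from (6.6, 7.9) to (9.5, 7.5), a distance of √(2.9² + 0.4²) ≈ 2.9.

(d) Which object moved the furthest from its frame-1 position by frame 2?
the brown star

(moved 4.7; next 3.6)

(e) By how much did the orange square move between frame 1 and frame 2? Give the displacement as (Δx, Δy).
(0.6, 1.7)

The orange square was at (3.8, 1.3) in frame 1 and (4.4, 3.0) in frame 2.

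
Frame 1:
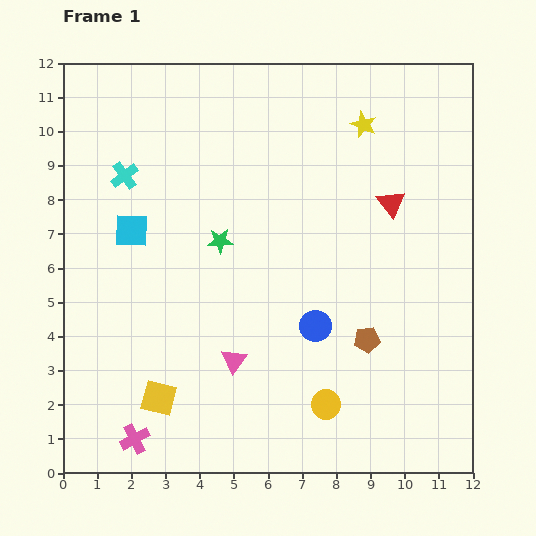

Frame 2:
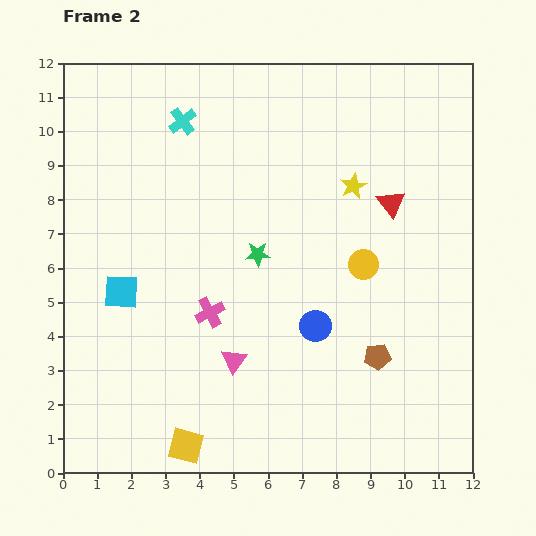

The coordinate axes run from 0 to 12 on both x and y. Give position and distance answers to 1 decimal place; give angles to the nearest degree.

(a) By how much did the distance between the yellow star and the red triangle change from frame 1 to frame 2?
-1.2

Distance in frame 1: 2.4. Distance in frame 2: 1.2.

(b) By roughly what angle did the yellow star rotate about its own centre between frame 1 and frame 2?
22° clockwise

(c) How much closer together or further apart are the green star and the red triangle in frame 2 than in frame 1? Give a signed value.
-0.9

Distance in frame 1: 5.1. Distance in frame 2: 4.2.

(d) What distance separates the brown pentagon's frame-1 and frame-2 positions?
0.6

The brown pentagon moved from (8.9, 3.9) to (9.2, 3.4), a distance of √(0.3² + 0.5²) ≈ 0.6.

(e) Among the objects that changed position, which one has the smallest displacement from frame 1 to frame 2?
the brown pentagon

(moved 0.6)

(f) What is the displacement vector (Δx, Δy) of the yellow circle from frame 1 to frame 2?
(1.1, 4.1)

The yellow circle was at (7.7, 2.0) in frame 1 and (8.8, 6.1) in frame 2.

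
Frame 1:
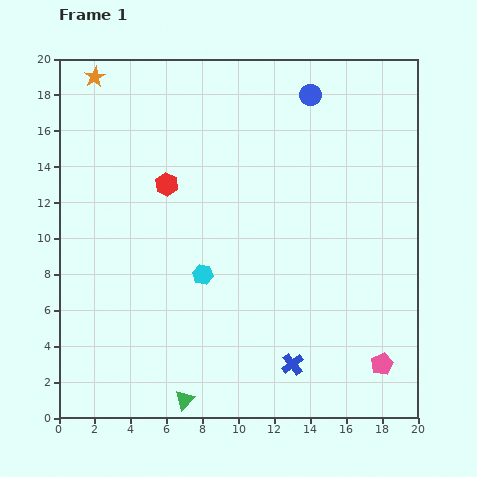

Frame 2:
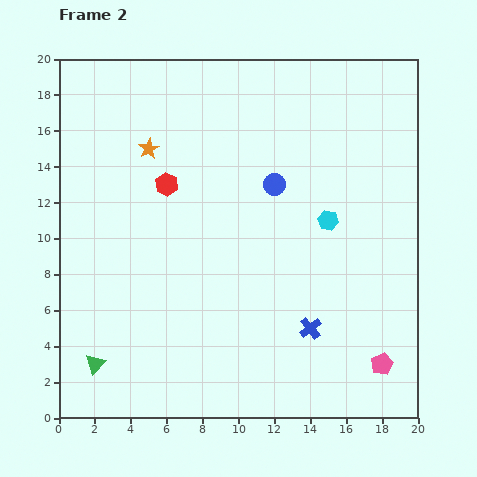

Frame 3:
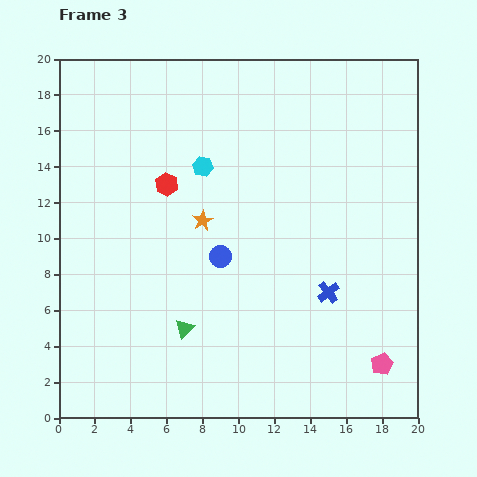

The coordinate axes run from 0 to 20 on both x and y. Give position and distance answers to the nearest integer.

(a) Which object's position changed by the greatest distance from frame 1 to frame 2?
the cyan hexagon

(moved 8; next 5)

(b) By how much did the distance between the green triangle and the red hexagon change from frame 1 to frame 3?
-4

Distance in frame 1: 12. Distance in frame 3: 8.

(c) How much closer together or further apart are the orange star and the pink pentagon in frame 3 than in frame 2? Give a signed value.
-5

Distance in frame 2: 18. Distance in frame 3: 13.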